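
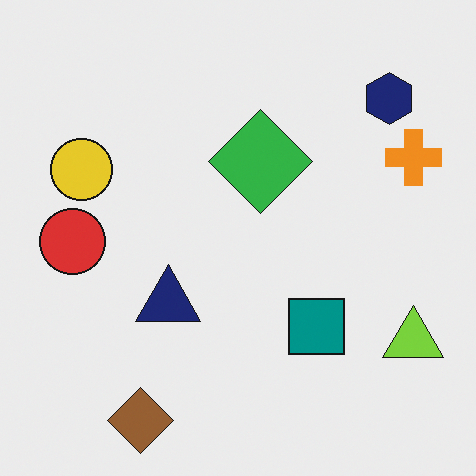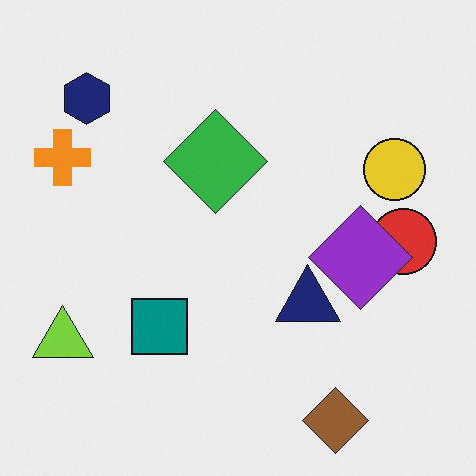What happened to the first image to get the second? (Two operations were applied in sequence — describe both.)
It was flipped horizontally (left ↔ right), then overlaid with an additional purple diamond.

The lime triangle is in the bottom-right of the first image and the bottom-left of the second — shapes on opposite sides of the vertical midline have swapped in a mirror flip. A purple diamond appears in the second image that is absent from the first.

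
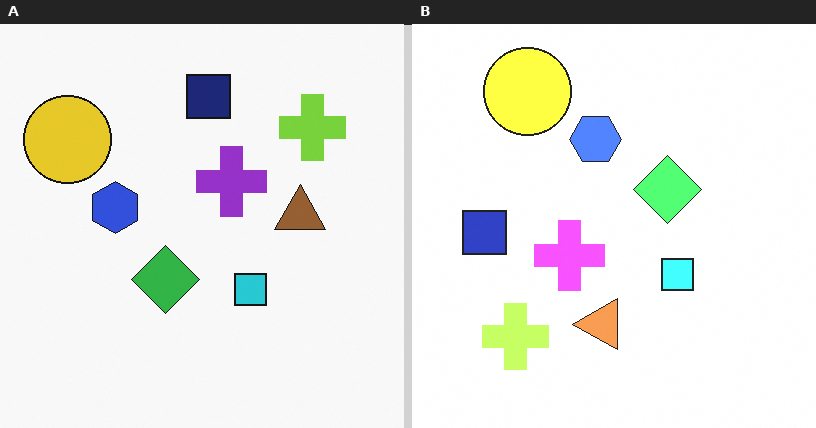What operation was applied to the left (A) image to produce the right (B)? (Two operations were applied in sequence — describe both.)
The transformation is: transposed (reflected across the top-left ↔ bottom-right diagonal), then noticeably brightened.

Shapes have swapped their row and column positions — what was in the top-right is now in the bottom-left — a diagonal reflection. Every pixel — background and shapes alike — is uniformly brightened.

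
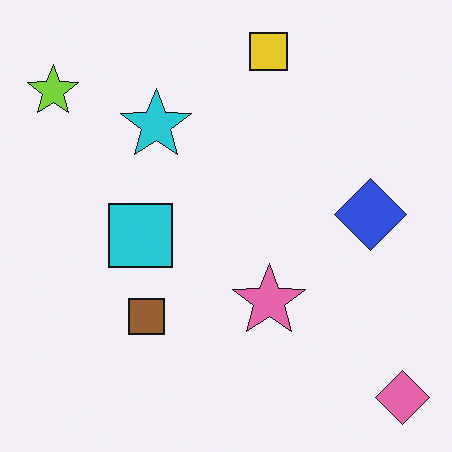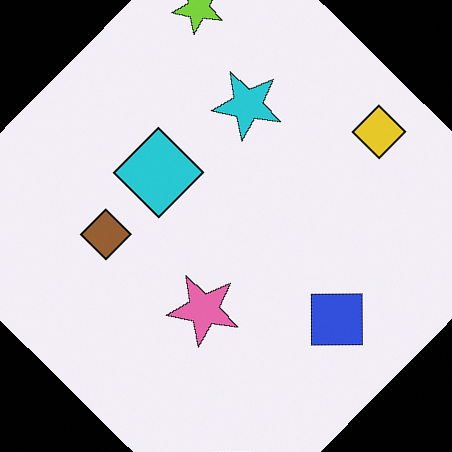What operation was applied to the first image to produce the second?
This is the original image rotated clockwise by a large amount — several tens of degrees.

Every shape is tilted by the same angle and the image corners show triangular fill wedges — a whole-image rotation by a non-right angle.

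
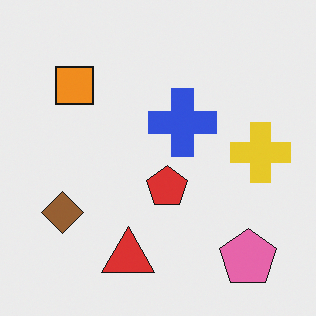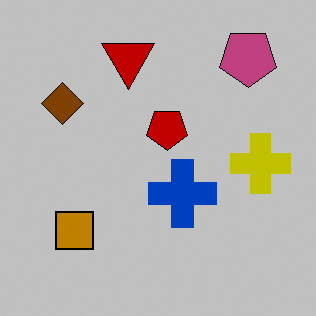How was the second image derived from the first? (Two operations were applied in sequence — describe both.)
The transformation is: heavily posterized to just a handful of flat colors, then flipped vertically (top ↔ bottom).

Each flat color has snapped to a coarser quantized level — most visibly, the near-white background has dropped to a flat grey. The pink pentagon is in the bottom-right of the first image and the top-right of the second — shapes on opposite sides of the horizontal midline have swapped in a mirror flip.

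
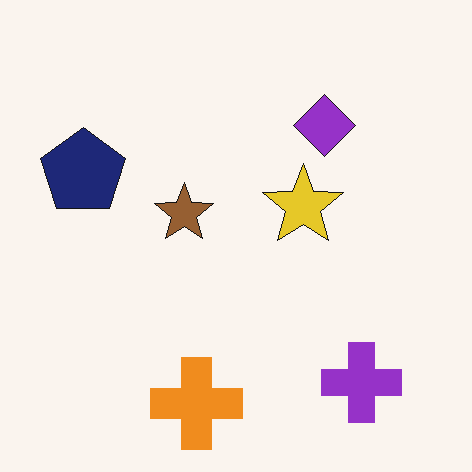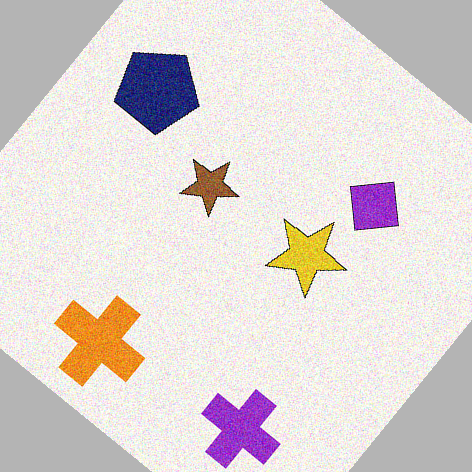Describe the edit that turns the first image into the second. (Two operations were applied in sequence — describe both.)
The image was degraded with visible gaussian noise, then rotated clockwise by a large amount — several tens of degrees.

Random speckle covers the whole image, including the flat background. Every shape is tilted by the same angle and the image corners show triangular fill wedges — a whole-image rotation by a non-right angle.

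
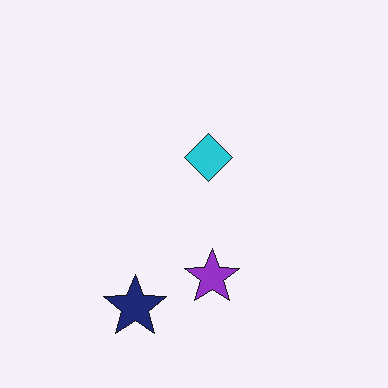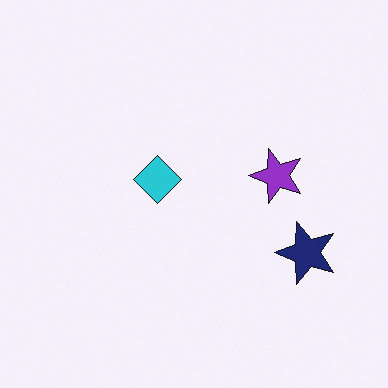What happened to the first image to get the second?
The transformation is: rotated 90° counter-clockwise.

The navy star sits in the bottom of the first image and the right of the second — consistent with a whole-image 90° counter-clockwise rotation.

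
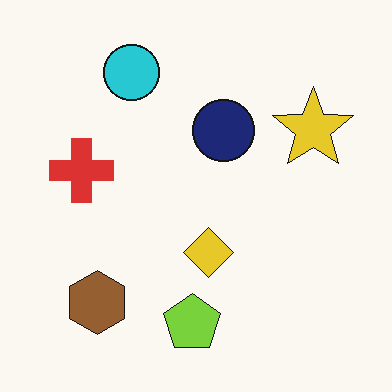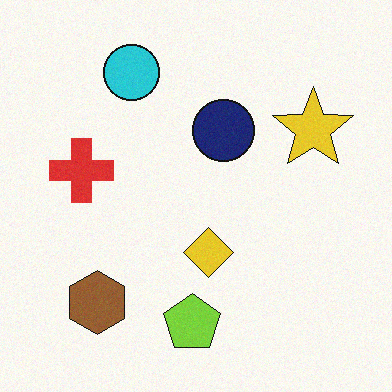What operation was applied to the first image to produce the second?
The transformation is: degraded with subtle gaussian noise.

Random speckle covers the whole image, including the flat background.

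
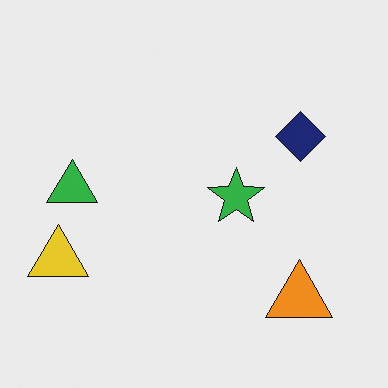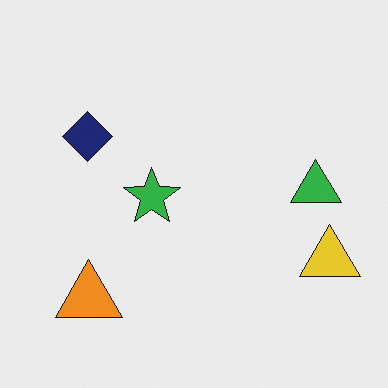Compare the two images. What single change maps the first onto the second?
The image was flipped horizontally (left ↔ right).

The yellow triangle is in the bottom-left of the first image and the bottom-right of the second — shapes on opposite sides of the vertical midline have swapped in a mirror flip.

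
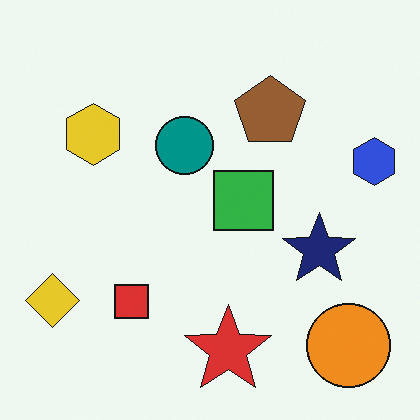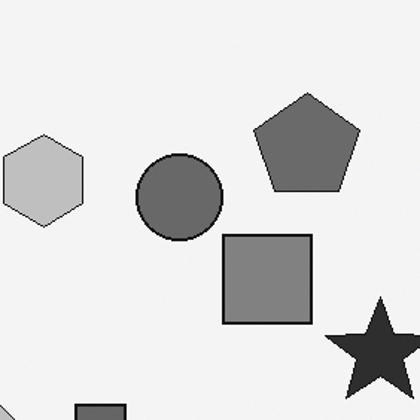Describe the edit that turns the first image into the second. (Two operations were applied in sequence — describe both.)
Converted to grayscale, then cropped slightly and scaled back up.

All color is removed — every shape is now a shade of grey. The visible shapes are larger and the field of view is narrower; shapes near the original edges may be partly or wholly outside the frame — a crop-and-rescale.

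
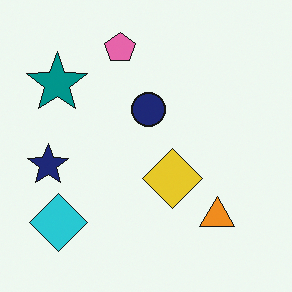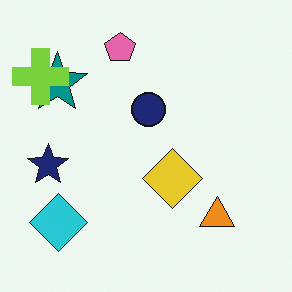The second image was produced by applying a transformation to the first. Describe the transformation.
This is the original image overlaid with an additional lime cross.

A lime cross appears in the second image that is absent from the first.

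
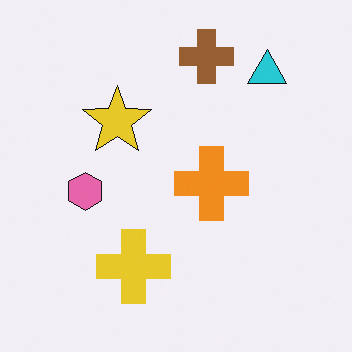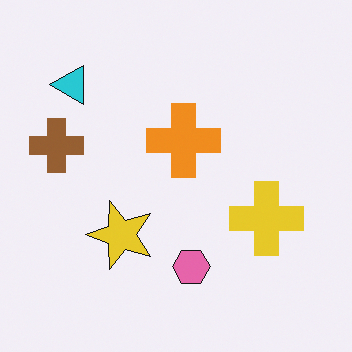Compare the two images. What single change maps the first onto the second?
Rotated 90° counter-clockwise.

The cyan triangle sits in the top-right of the first image and the top-left of the second — consistent with a whole-image 90° counter-clockwise rotation.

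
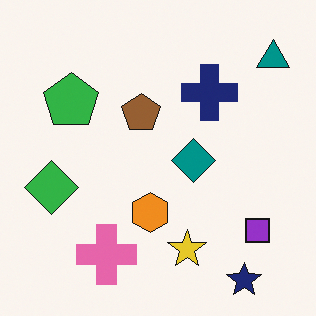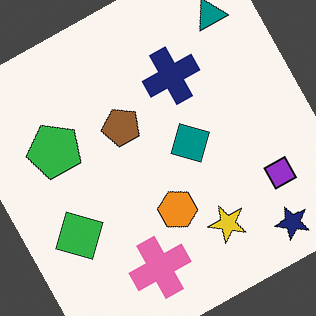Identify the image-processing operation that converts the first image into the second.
The transformation is: rotated counter-clockwise by a moderate amount.

Every shape is tilted by the same angle and the image corners show triangular fill wedges — a whole-image rotation by a non-right angle.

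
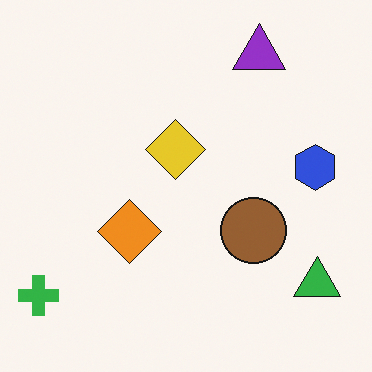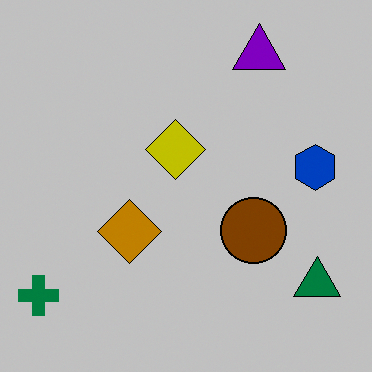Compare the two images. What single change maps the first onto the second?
Heavily posterized to just a handful of flat colors.

Each flat color has snapped to a coarser quantized level — most visibly, the near-white background has dropped to a flat grey.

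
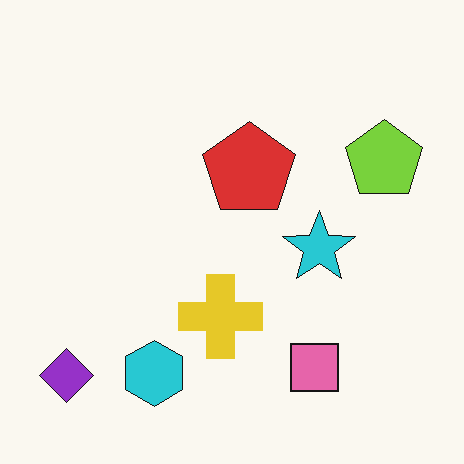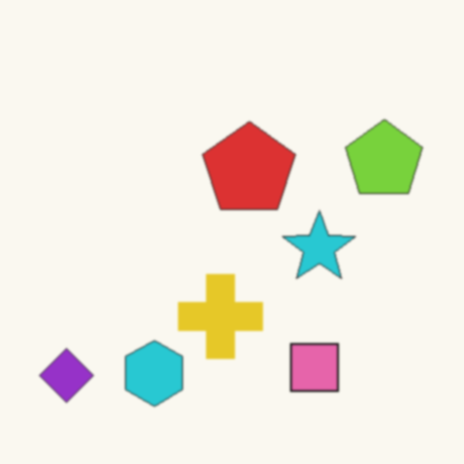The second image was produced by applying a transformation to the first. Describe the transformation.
This is the original image given a subtle gaussian blur.

Shape edges and outlines are uniformly softened across the whole image.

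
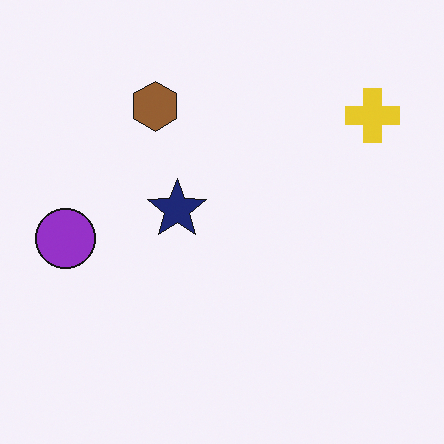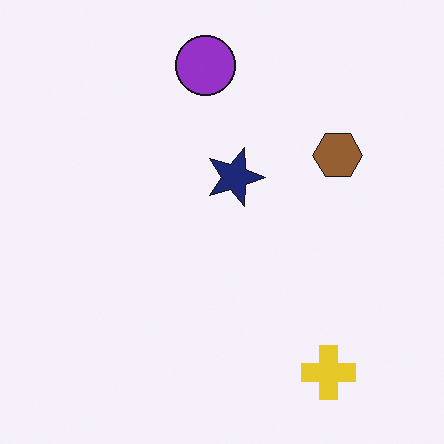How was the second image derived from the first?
It was rotated 90° clockwise.

The yellow cross sits in the top-right of the first image and the bottom-right of the second — consistent with a whole-image 90° clockwise rotation.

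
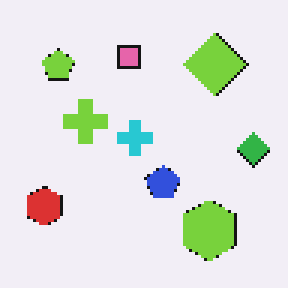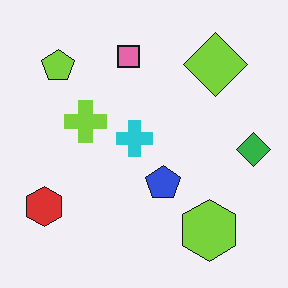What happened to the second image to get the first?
This is the original image mildly pixelated.

Shapes are reduced to large square blocks; fine edges and outlines are lost — a downscale-then-upscale (mosaic) effect.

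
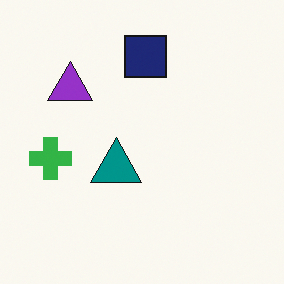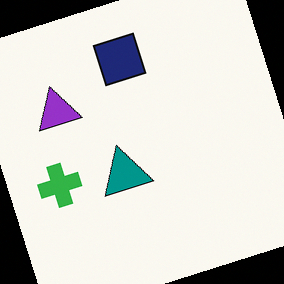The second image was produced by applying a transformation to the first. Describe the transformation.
It was rotated counter-clockwise by a moderate amount.

Every shape is tilted by the same angle and the image corners show triangular fill wedges — a whole-image rotation by a non-right angle.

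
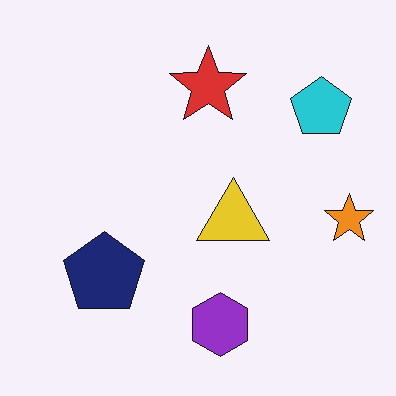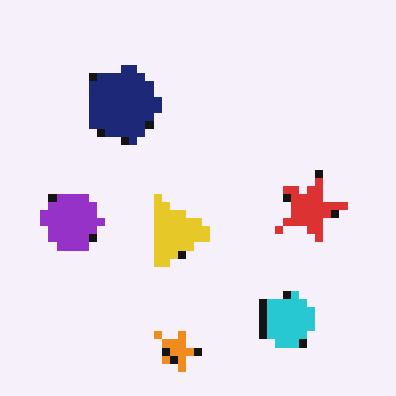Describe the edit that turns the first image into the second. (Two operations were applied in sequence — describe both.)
Pixelated into visible square blocks, then rotated 90° clockwise.

Shapes are reduced to large square blocks; fine edges and outlines are lost — a downscale-then-upscale (mosaic) effect. The orange star sits in the right of the first image and the bottom of the second — consistent with a whole-image 90° clockwise rotation.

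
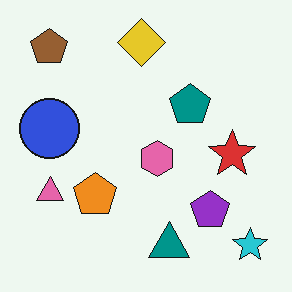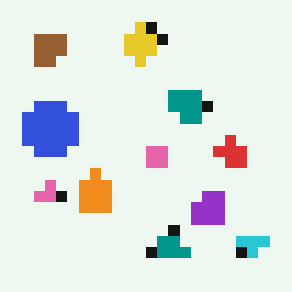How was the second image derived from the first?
Coarsely pixelated.

Shapes are reduced to large square blocks; fine edges and outlines are lost — a downscale-then-upscale (mosaic) effect.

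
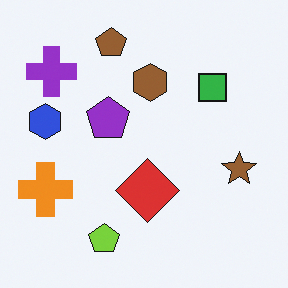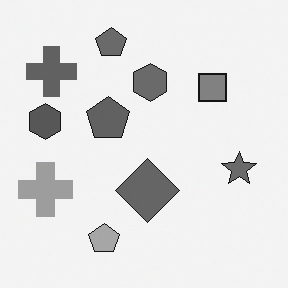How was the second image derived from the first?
It was converted to grayscale.

All color is removed — every shape is now a shade of grey.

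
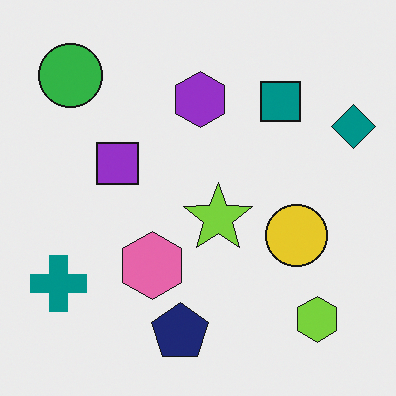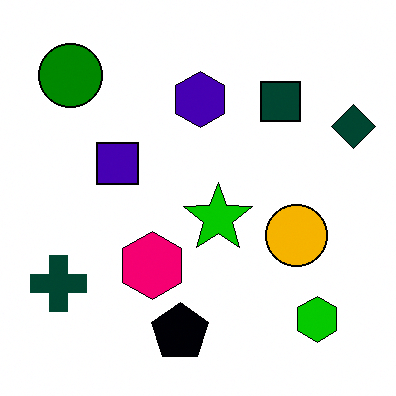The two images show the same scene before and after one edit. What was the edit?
The image was given much higher contrast.

Tones are pushed away from mid-grey across the whole image — a global contrast change.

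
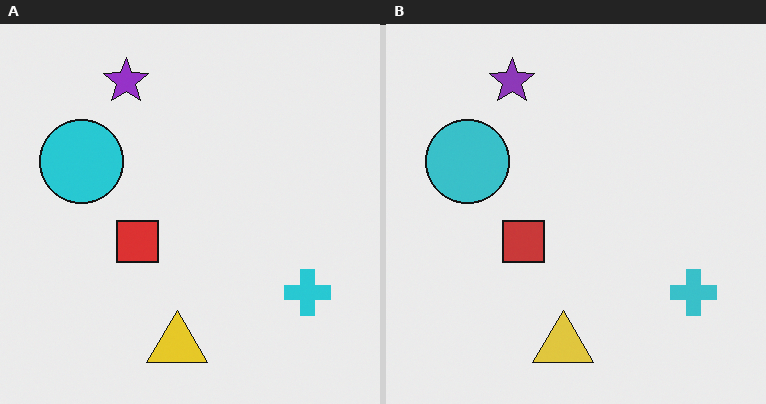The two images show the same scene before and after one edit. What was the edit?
This is the original image slightly desaturated.

All colors are more muted and greyish — a global saturation change.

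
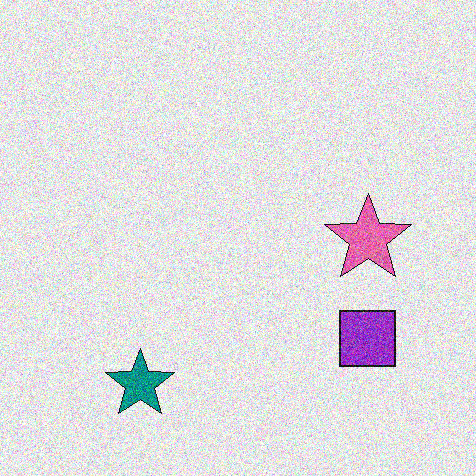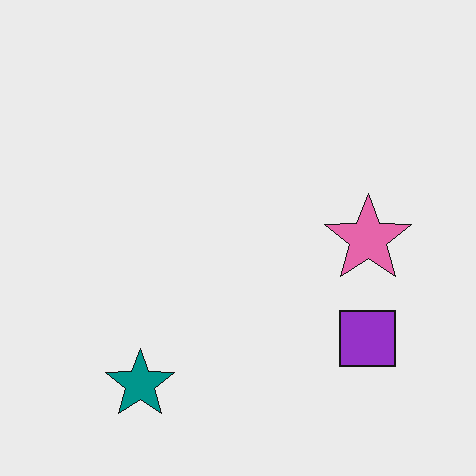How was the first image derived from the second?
It was degraded with strong gaussian noise.

Random speckle covers the whole image, including the flat background.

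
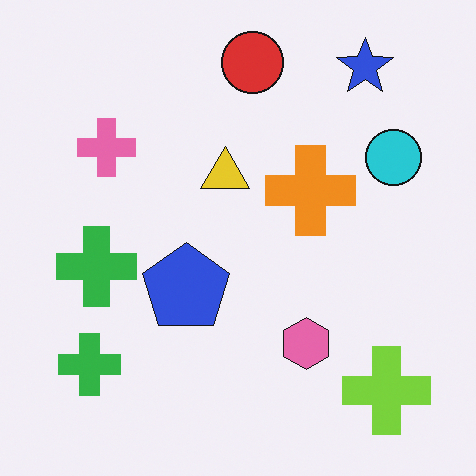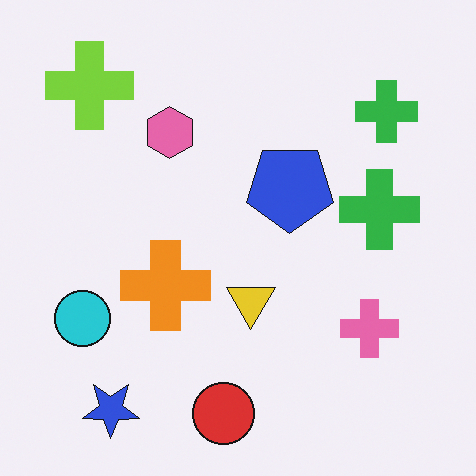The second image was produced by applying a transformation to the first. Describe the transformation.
It was rotated 180°.

The blue star sits in the top-right of the first image and the bottom-left of the second — consistent with a whole-image 180° rotation.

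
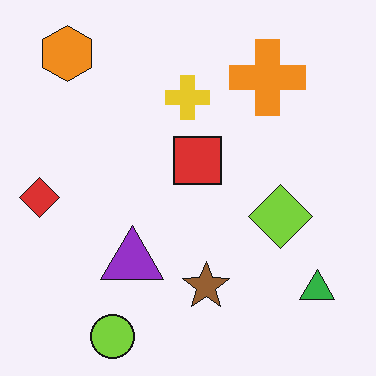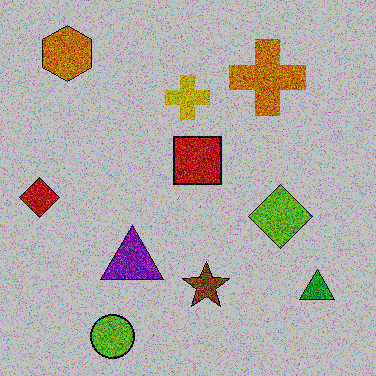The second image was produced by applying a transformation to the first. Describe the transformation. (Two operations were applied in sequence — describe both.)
The image was degraded with a thick layer of grain, then aggressively posterized.

Random speckle covers the whole image, including the flat background. Each flat color has snapped to a coarser quantized level — most visibly, the near-white background has dropped to a flat grey.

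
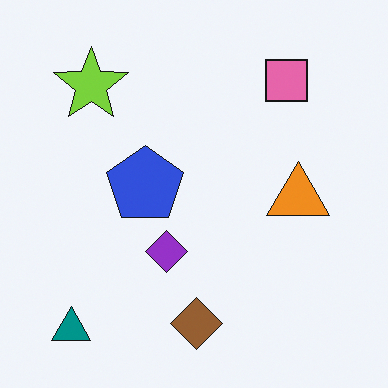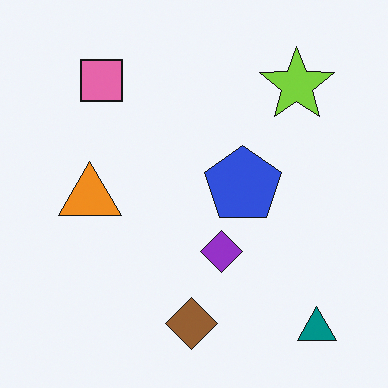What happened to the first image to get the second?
The transformation is: flipped horizontally (left ↔ right).

The teal triangle is in the bottom-left of the first image and the bottom-right of the second — shapes on opposite sides of the vertical midline have swapped in a mirror flip.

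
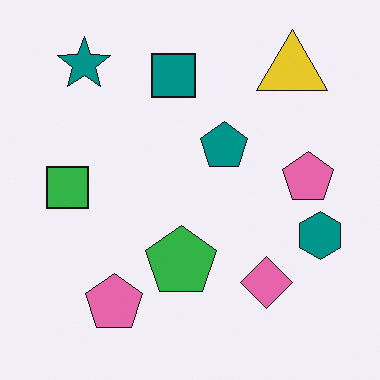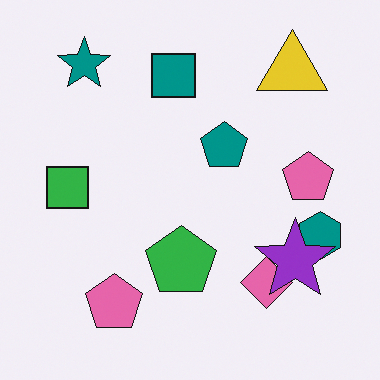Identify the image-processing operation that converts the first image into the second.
The image was overlaid with an additional purple star.

A purple star appears in the second image that is absent from the first.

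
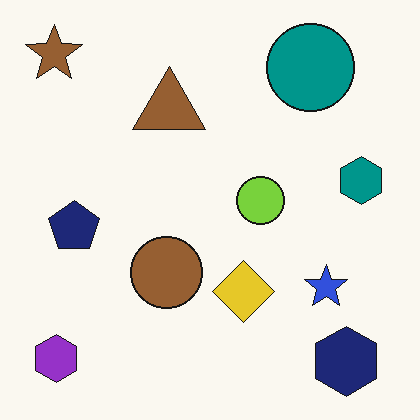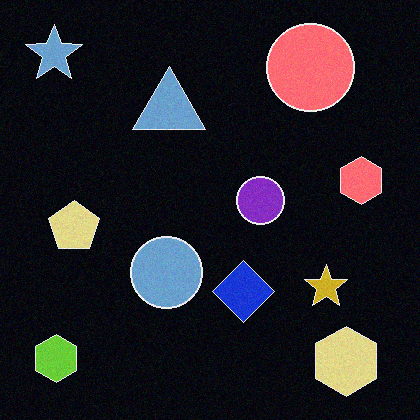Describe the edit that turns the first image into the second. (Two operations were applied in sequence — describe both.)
The second image is the first color-inverted (negative), then degraded with subtle gaussian noise.

The light background has become dark and every shape's color is its complement — a photographic negative. Random speckle covers the whole image, including the flat background.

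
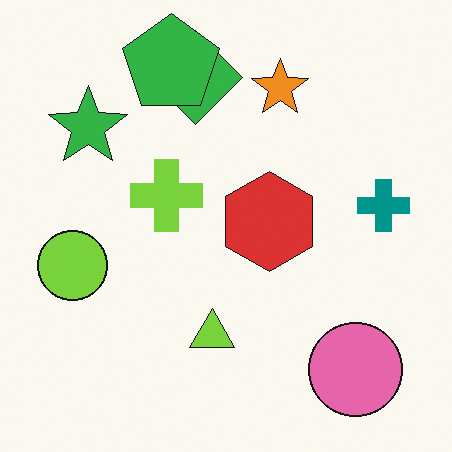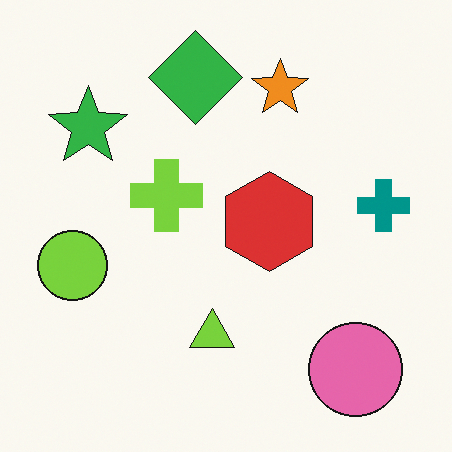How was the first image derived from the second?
The first image is the second overlaid with an additional green pentagon.

A green pentagon appears in the first image that is absent from the second.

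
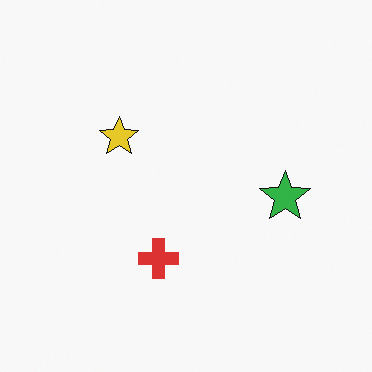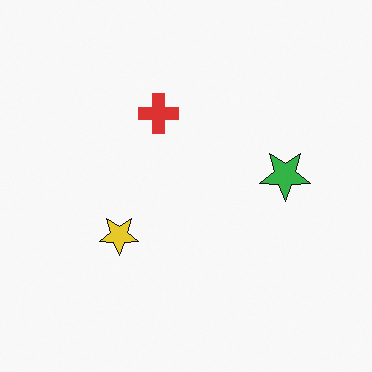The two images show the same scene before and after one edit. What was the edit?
It was flipped vertically (top ↔ bottom).

The red cross is in the bottom of the first image and the top of the second — shapes on opposite sides of the horizontal midline have swapped in a mirror flip.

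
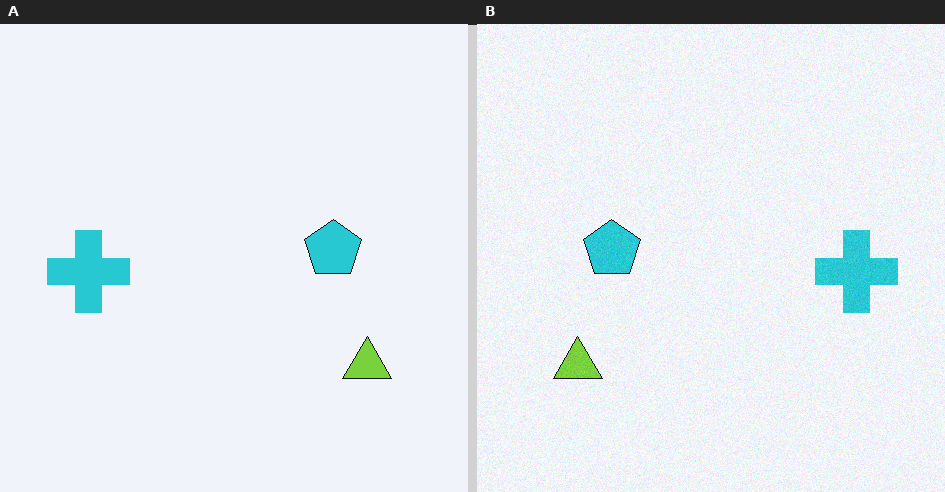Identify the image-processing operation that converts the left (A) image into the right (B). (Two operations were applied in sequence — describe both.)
The transformation is: flipped horizontally (left ↔ right), then degraded with light additive noise.

The cyan cross is in the left of the left (A) image and the right of the right (B) — shapes on opposite sides of the vertical midline have swapped in a mirror flip. Random speckle covers the whole image, including the flat background.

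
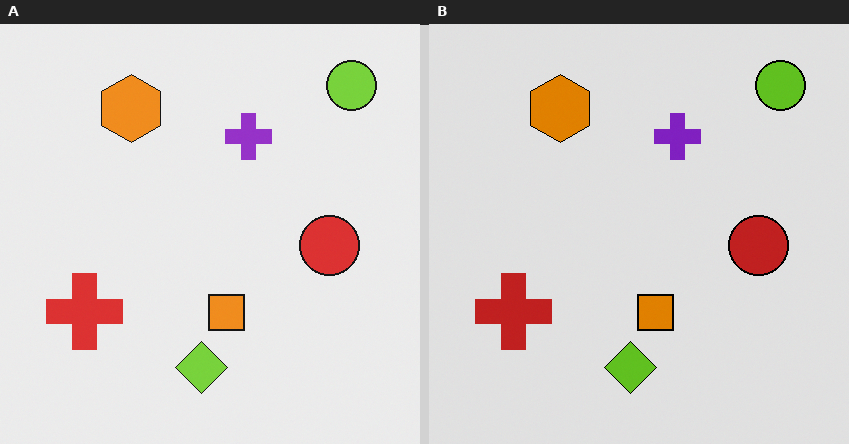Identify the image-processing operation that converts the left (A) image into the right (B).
Posterized to a reduced palette.

Each flat color has snapped to a coarser quantized level — most visibly, the near-white background has dropped to a flat grey.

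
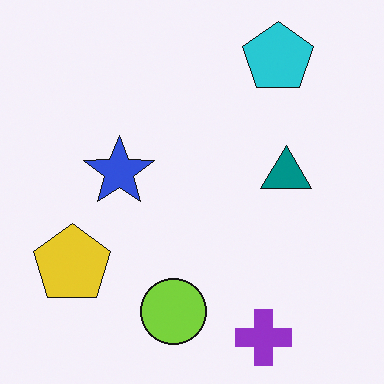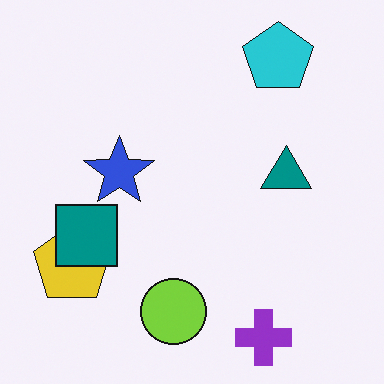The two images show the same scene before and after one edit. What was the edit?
The image was overlaid with an additional teal square.

A teal square appears in the second image that is absent from the first.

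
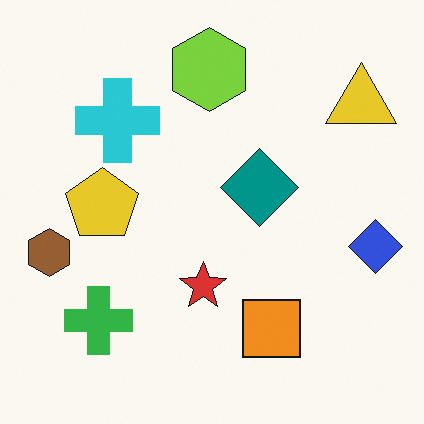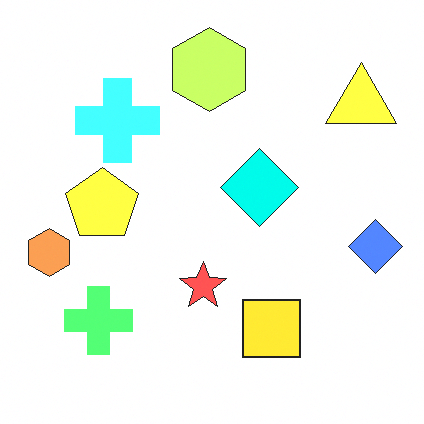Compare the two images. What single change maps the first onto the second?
It was brightened a lot.

Every pixel — background and shapes alike — is uniformly brightened.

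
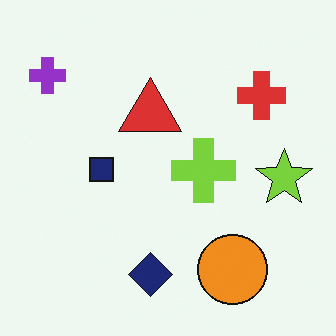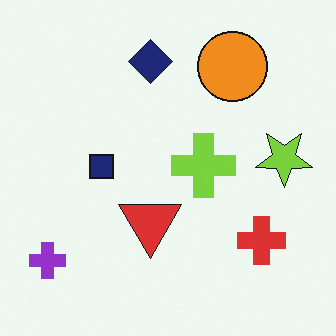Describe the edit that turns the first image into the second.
This is the original image flipped vertically (top ↔ bottom).

The navy diamond is in the bottom of the first image and the top of the second — shapes on opposite sides of the horizontal midline have swapped in a mirror flip.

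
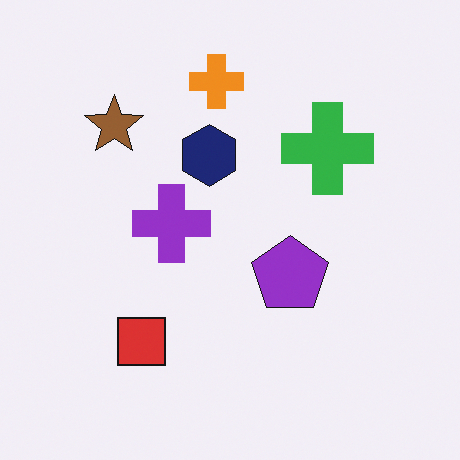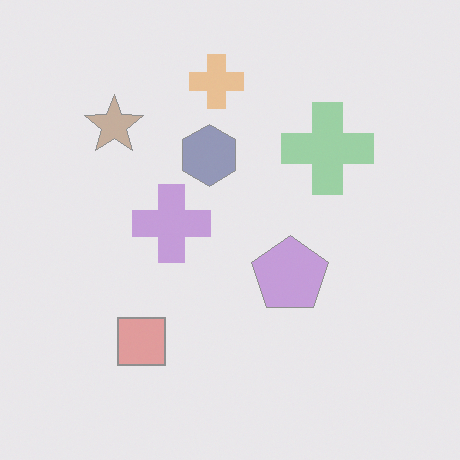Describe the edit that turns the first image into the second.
The image was given much lower contrast.

Tones are pushed toward mid-grey across the whole image — a global contrast change.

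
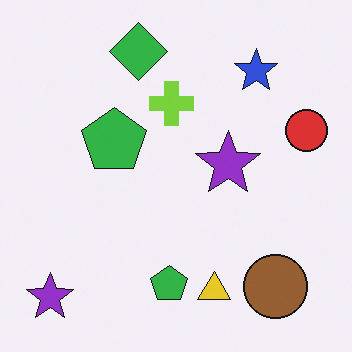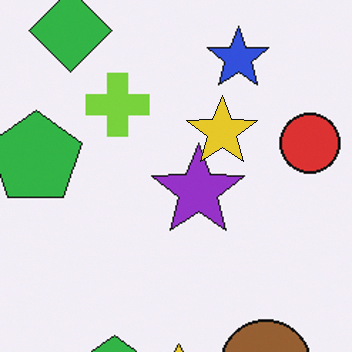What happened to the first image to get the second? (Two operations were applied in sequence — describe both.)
The transformation is: cropped slightly and scaled back up, then overlaid with an additional yellow star.

The visible shapes are larger and the field of view is narrower; shapes near the original edges may be partly or wholly outside the frame — a crop-and-rescale. A yellow star appears in the second image that is absent from the first.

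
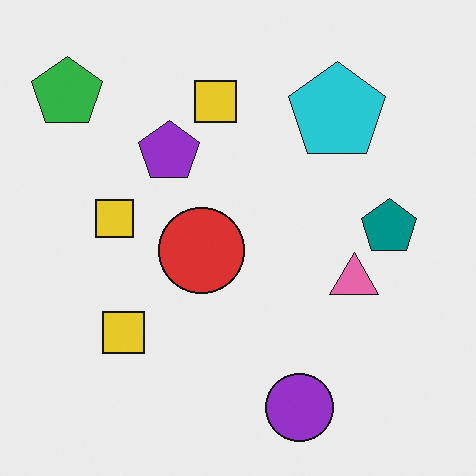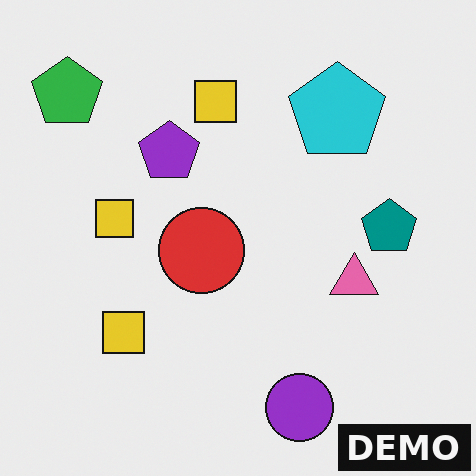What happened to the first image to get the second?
Watermarked with the text "DEMO" in the lower-right corner.

A dark label reading "DEMO" appears in the lower-right corner.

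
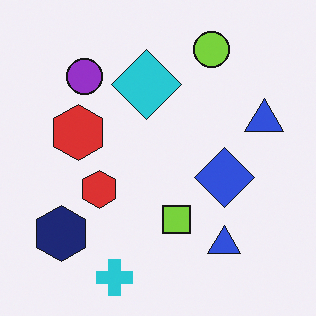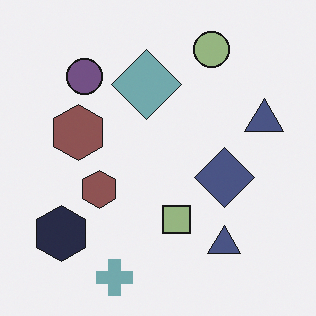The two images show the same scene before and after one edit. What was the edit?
The second image is the first heavily desaturated.

All colors are more muted and greyish — a global saturation change.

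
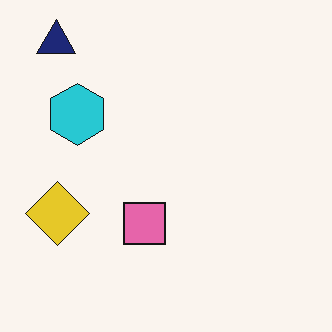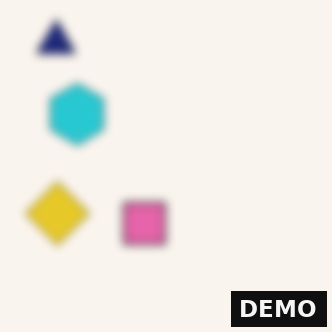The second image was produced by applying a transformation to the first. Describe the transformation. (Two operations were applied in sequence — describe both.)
The transformation is: noticeably gaussian-blurred, then watermarked with the text "DEMO" in the lower-right corner.

Shape edges and outlines are uniformly softened across the whole image. A dark label reading "DEMO" appears in the lower-right corner.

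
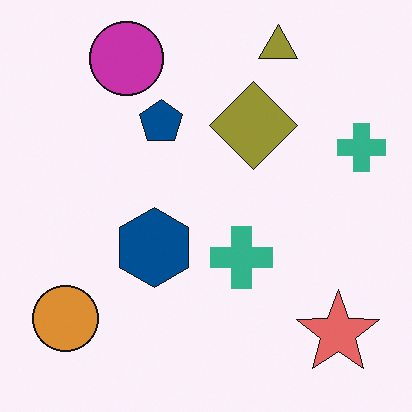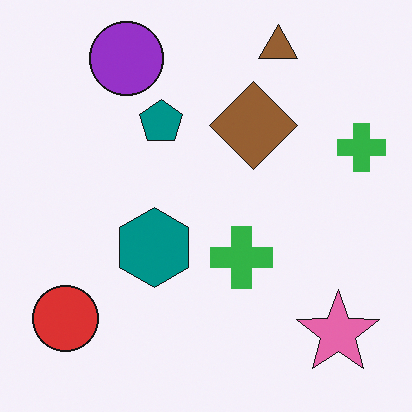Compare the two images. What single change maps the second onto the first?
Hue-shifted by a small amount.

Every shape's color has rotated by the same amount around the hue wheel — a uniform hue shift.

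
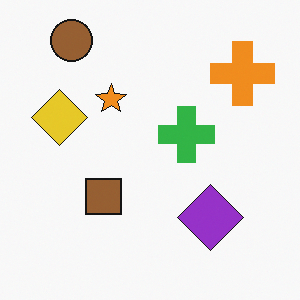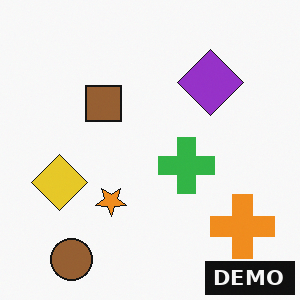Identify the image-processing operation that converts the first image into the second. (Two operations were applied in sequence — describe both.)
The second image is the first flipped vertically (top ↔ bottom), then watermarked with the text "DEMO" in the lower-right corner.

The brown circle is in the top-left of the first image and the bottom-left of the second — shapes on opposite sides of the horizontal midline have swapped in a mirror flip. A dark label reading "DEMO" appears in the lower-right corner.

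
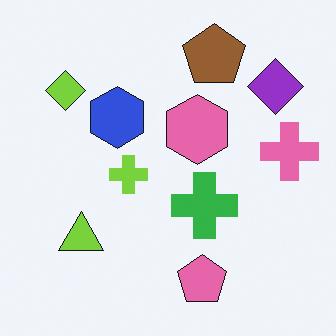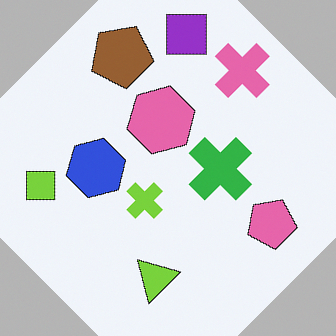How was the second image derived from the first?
Rotated counter-clockwise by a large amount — several tens of degrees.

Every shape is tilted by the same angle and the image corners show triangular fill wedges — a whole-image rotation by a non-right angle.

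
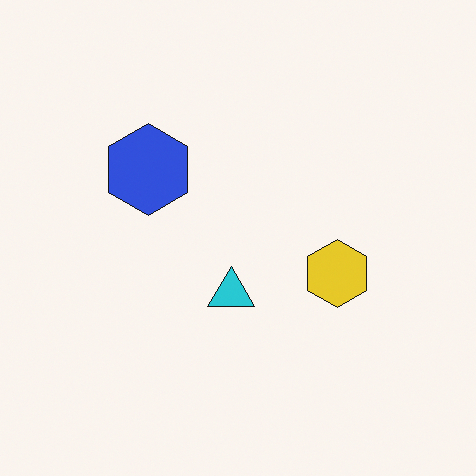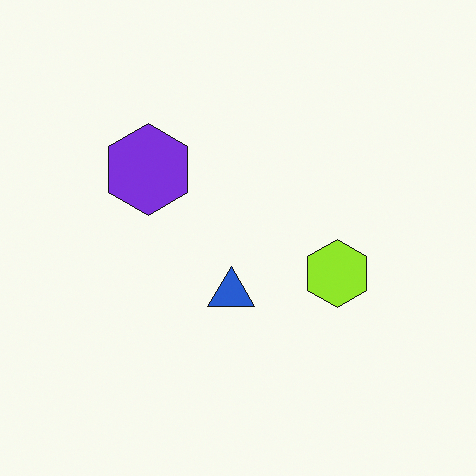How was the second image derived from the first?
The image was hue-shifted by a small amount.

Every shape's color has rotated by the same amount around the hue wheel — a uniform hue shift.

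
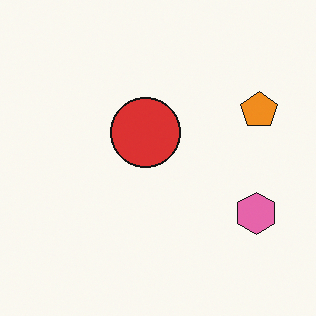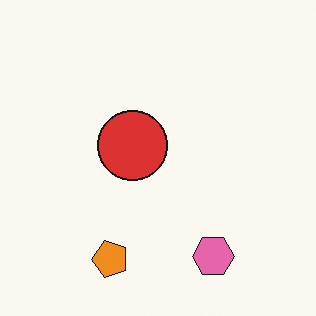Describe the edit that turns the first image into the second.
The transformation is: transposed (reflected across the top-left ↔ bottom-right diagonal).

Shapes have swapped their row and column positions — what was in the top-right is now in the bottom-left — a diagonal reflection.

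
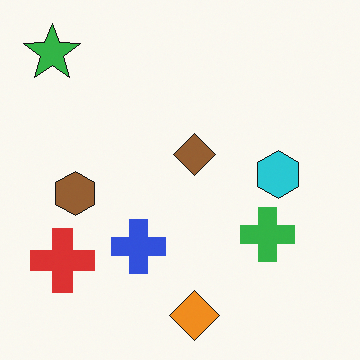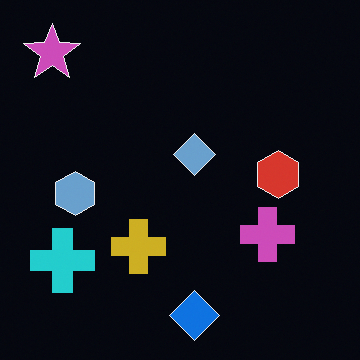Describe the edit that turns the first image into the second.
The transformation is: color-inverted (negative).

The light background has become dark and every shape's color is its complement — a photographic negative.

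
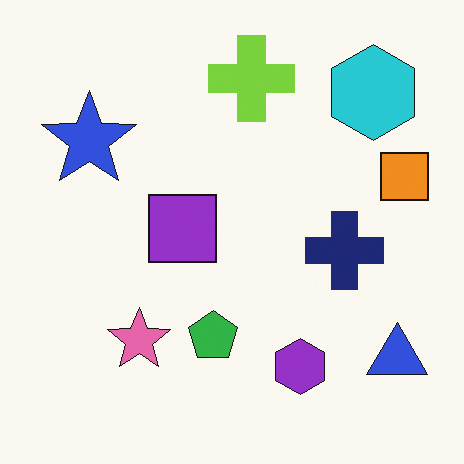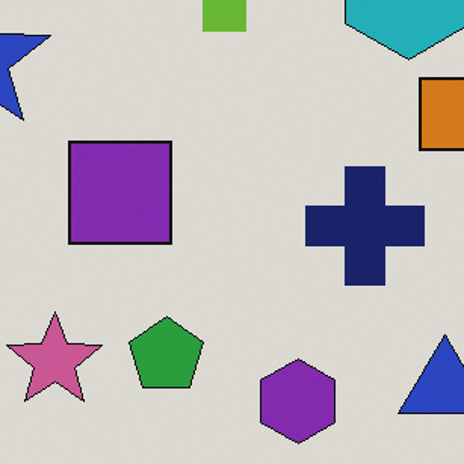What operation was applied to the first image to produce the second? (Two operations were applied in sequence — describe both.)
This is the original image darkened a little, then cropped slightly and scaled back up.

Every pixel — background and shapes alike — is uniformly darkened. The visible shapes are larger and the field of view is narrower; shapes near the original edges may be partly or wholly outside the frame — a crop-and-rescale.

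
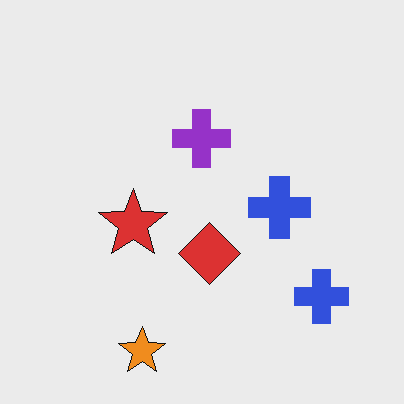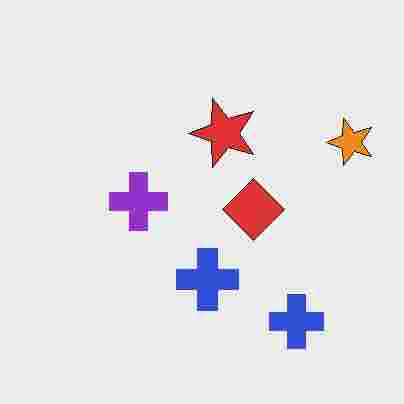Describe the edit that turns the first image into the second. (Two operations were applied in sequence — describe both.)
The second image is the first degraded with heavy JPEG compression, then transposed (reflected across the top-left ↔ bottom-right diagonal).

Blocky 8×8 compression artifacts appear around shape edges and the flat background shows ringing — characteristic JPEG degradation. Shapes have swapped their row and column positions — what was in the top-right is now in the bottom-left — a diagonal reflection.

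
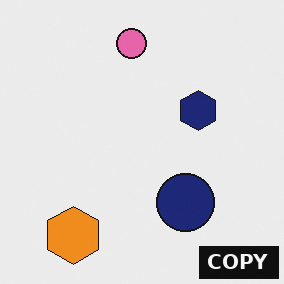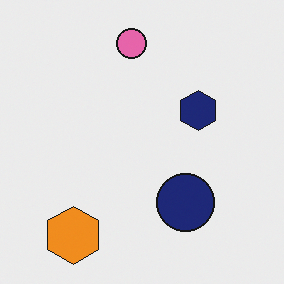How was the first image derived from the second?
This is the original image watermarked with the text "COPY" in the lower-right corner.

A dark label reading "COPY" appears in the lower-right corner.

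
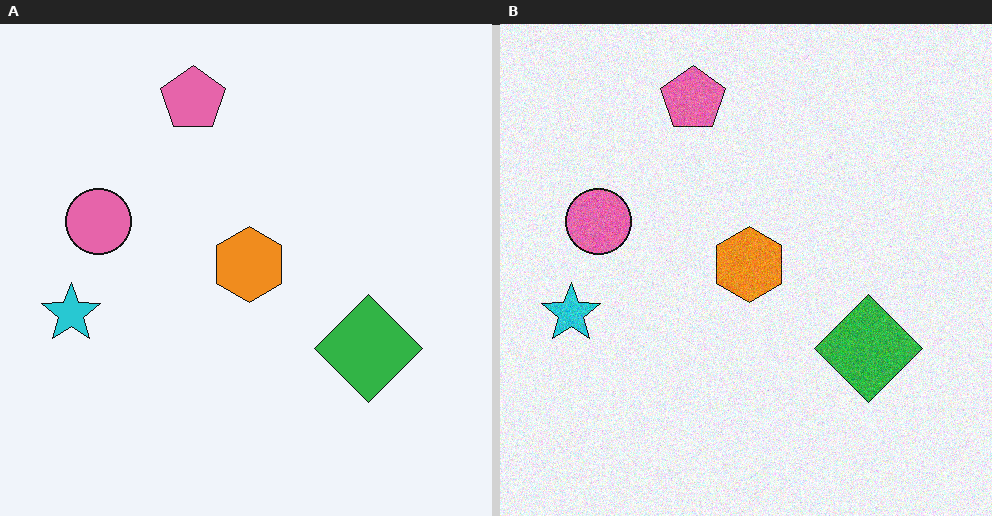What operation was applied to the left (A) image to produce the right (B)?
This is the original image degraded with moderate additive noise.

Random speckle covers the whole image, including the flat background.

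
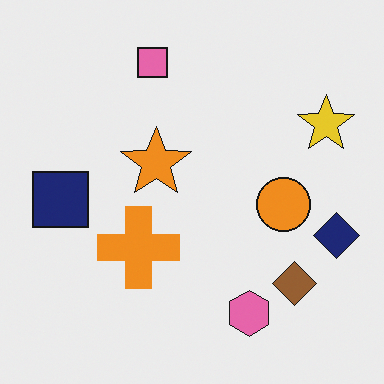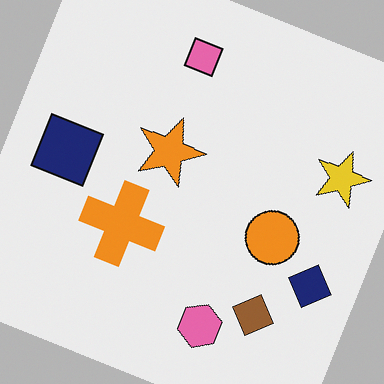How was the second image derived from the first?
The transformation is: rotated clockwise by a clearly visible amount.

Every shape is tilted by the same angle and the image corners show triangular fill wedges — a whole-image rotation by a non-right angle.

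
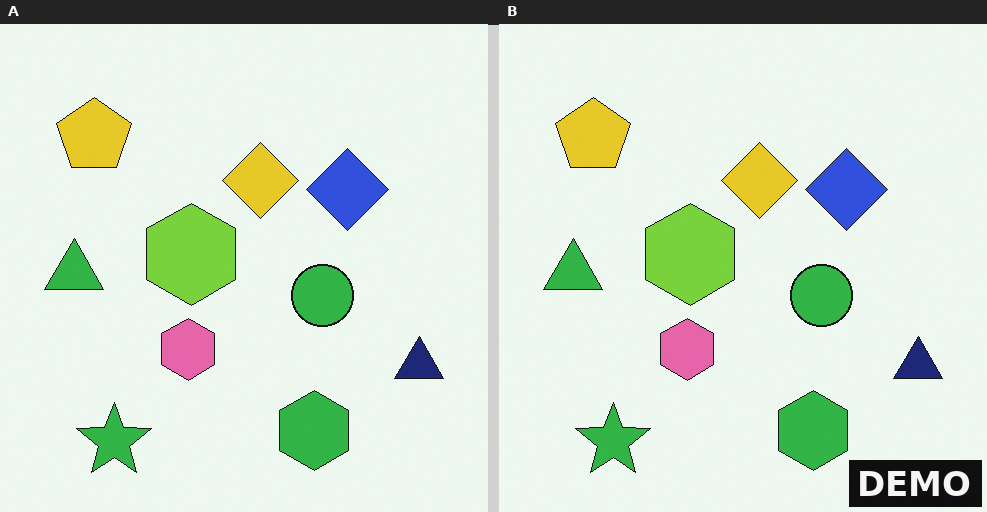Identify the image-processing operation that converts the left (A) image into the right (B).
Watermarked with the text "DEMO" in the lower-right corner.

A dark label reading "DEMO" appears in the lower-right corner.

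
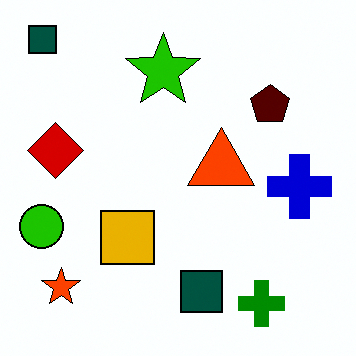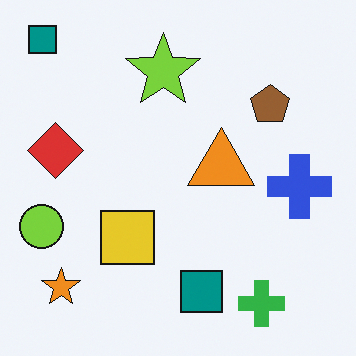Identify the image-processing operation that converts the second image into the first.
This is the original image boosted in contrast.

Tones are pushed away from mid-grey across the whole image — a global contrast change.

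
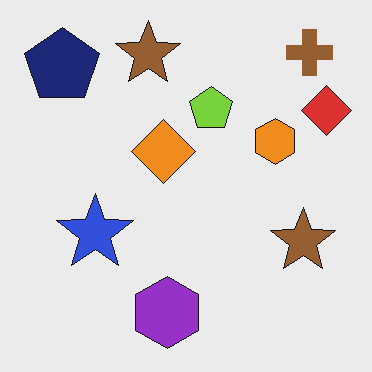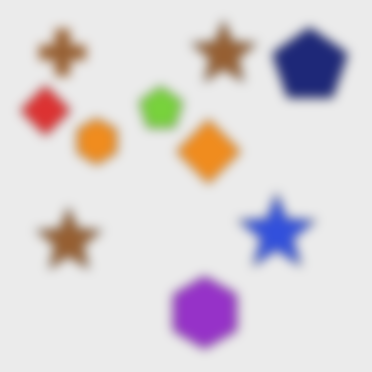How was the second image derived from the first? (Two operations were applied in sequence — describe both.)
Flipped horizontally (left ↔ right), then heavily blurred.

The red diamond is in the top-right of the first image and the top-left of the second — shapes on opposite sides of the vertical midline have swapped in a mirror flip. Shape edges and outlines are uniformly softened across the whole image.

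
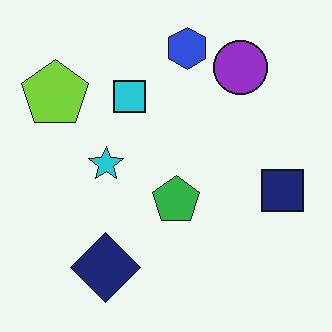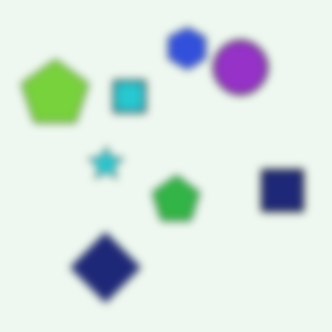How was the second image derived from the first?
The transformation is: moderately blurred.

Shape edges and outlines are uniformly softened across the whole image.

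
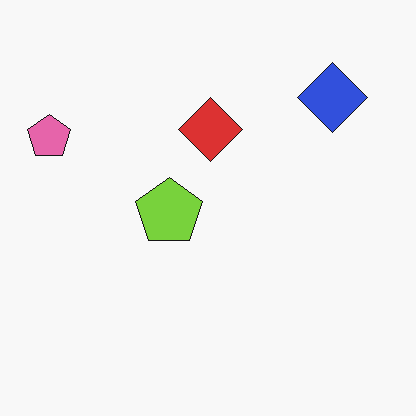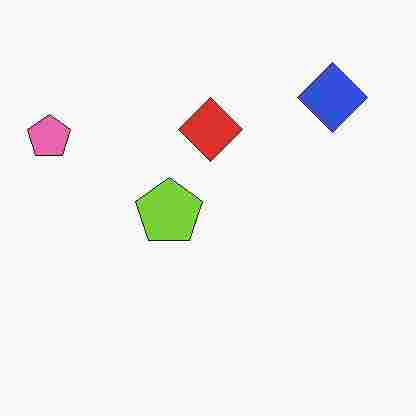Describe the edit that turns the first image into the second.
Heavily JPEG-compressed with obvious blocking artifacts.

Blocky 8×8 compression artifacts appear around shape edges and the flat background shows ringing — characteristic JPEG degradation.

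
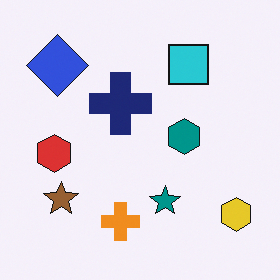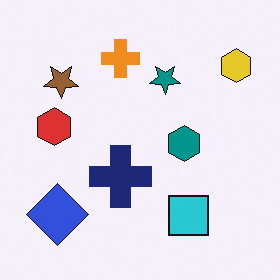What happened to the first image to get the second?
It was flipped vertically (top ↔ bottom).

The orange cross is in the bottom of the first image and the top of the second — shapes on opposite sides of the horizontal midline have swapped in a mirror flip.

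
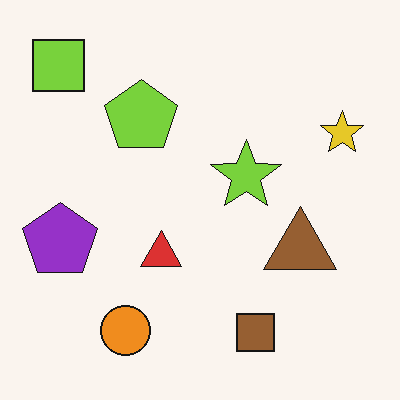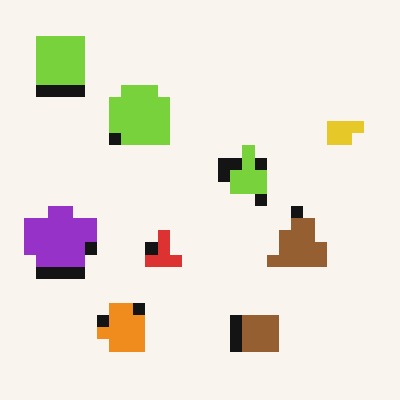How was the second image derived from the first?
It was heavily pixelated into large blocks.

Shapes are reduced to large square blocks; fine edges and outlines are lost — a downscale-then-upscale (mosaic) effect.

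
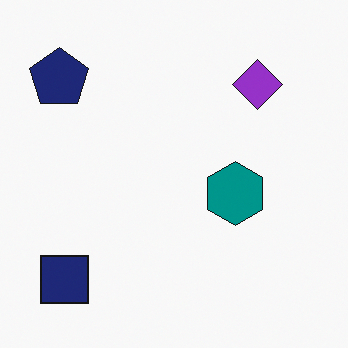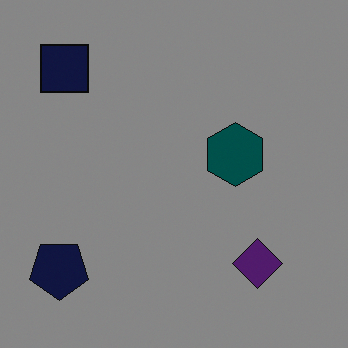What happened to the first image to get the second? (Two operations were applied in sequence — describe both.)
This is the original image substantially darkened, then flipped vertically (top ↔ bottom).

Every pixel — background and shapes alike — is uniformly darkened. The navy square is in the bottom-left of the first image and the top-left of the second — shapes on opposite sides of the horizontal midline have swapped in a mirror flip.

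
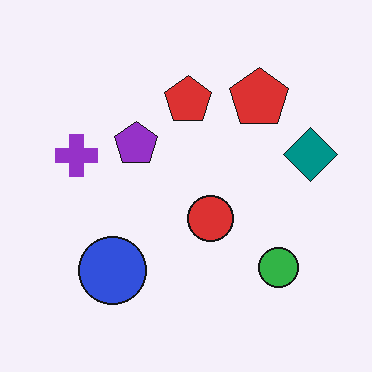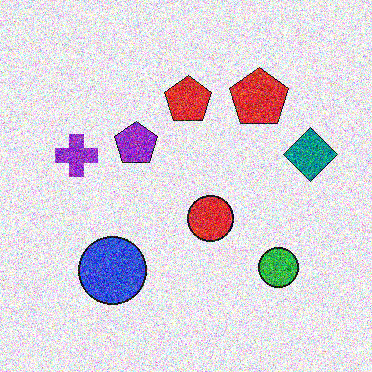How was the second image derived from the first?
It was degraded with strong gaussian noise.

Random speckle covers the whole image, including the flat background.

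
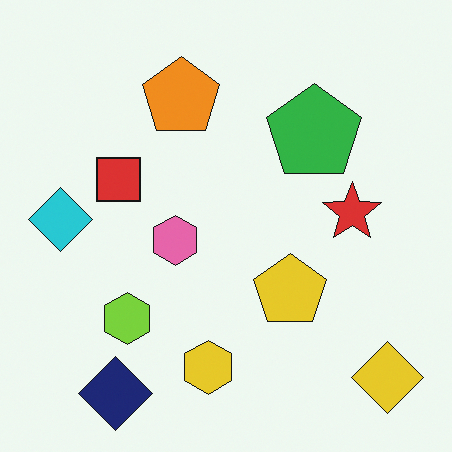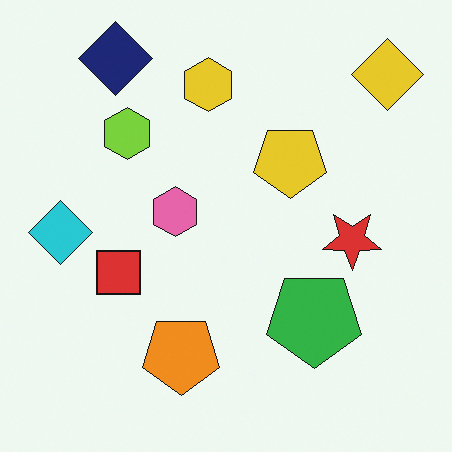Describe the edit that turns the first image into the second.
Flipped vertically (top ↔ bottom).

The navy diamond is in the bottom-left of the first image and the top-left of the second — shapes on opposite sides of the horizontal midline have swapped in a mirror flip.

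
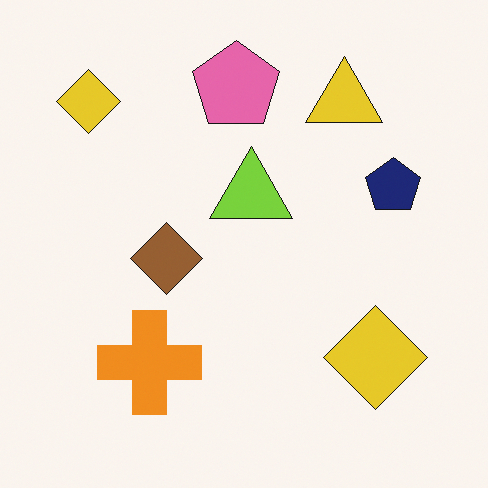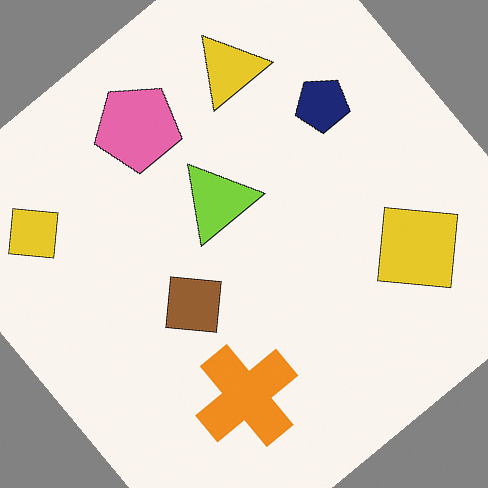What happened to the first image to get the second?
This is the original image rotated counter-clockwise by a large amount — several tens of degrees.

Every shape is tilted by the same angle and the image corners show triangular fill wedges — a whole-image rotation by a non-right angle.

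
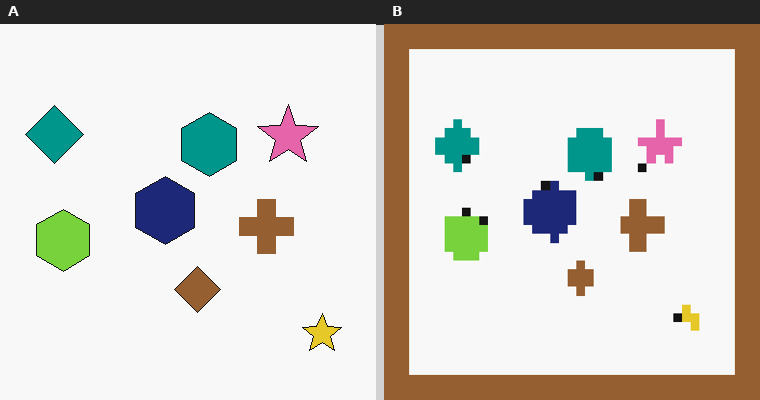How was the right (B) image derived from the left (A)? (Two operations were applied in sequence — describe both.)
The right (B) image is the left (A) coarsely pixelated, then framed with a brown border.

Shapes are reduced to large square blocks; fine edges and outlines are lost — a downscale-then-upscale (mosaic) effect. A solid brown frame runs around the edge of the right (B) image, with the content slightly shrunk inside it.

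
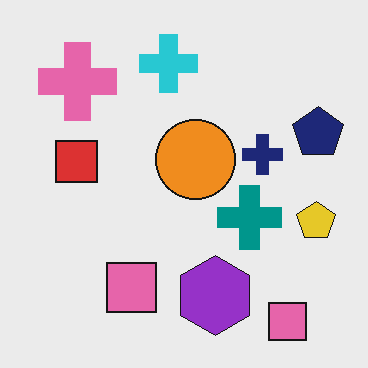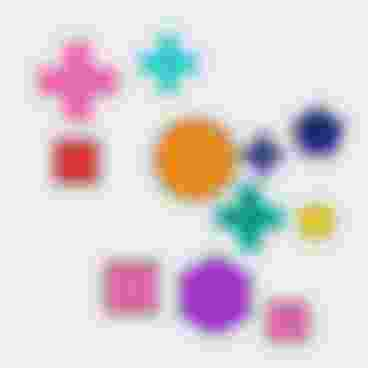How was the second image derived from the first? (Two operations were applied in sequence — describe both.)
It was heavily blurred, then heavily JPEG-compressed with obvious blocking artifacts.

Shape edges and outlines are uniformly softened across the whole image. Blocky 8×8 compression artifacts appear around shape edges and the flat background shows ringing — characteristic JPEG degradation.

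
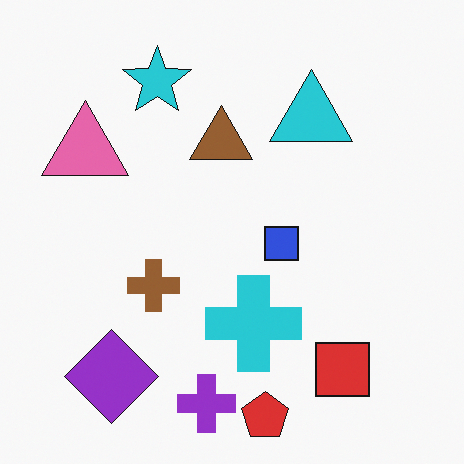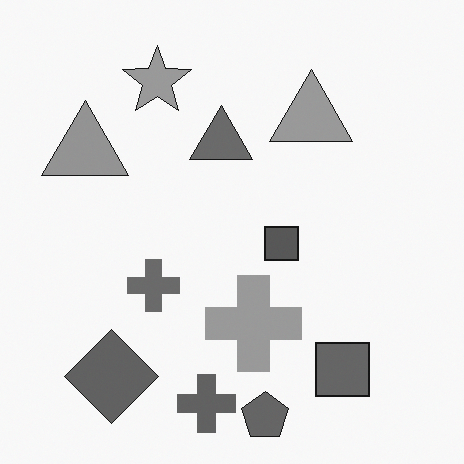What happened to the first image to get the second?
Converted to grayscale.

All color is removed — every shape is now a shade of grey.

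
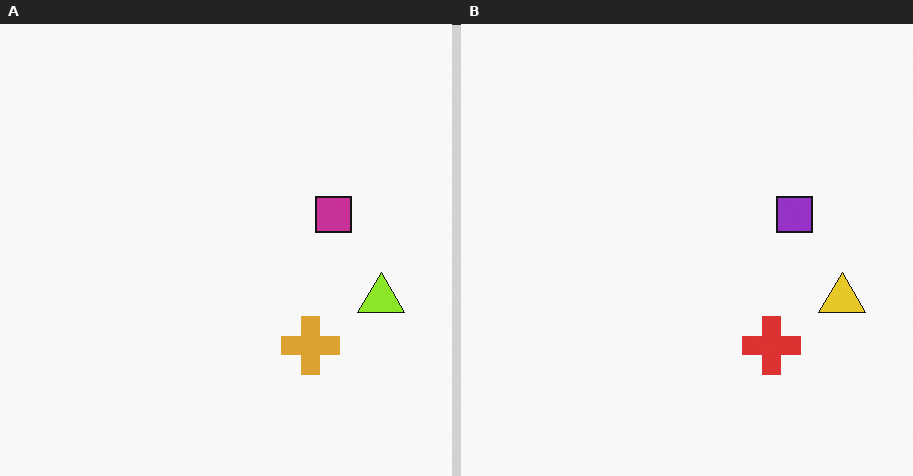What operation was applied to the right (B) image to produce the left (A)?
The left (A) image is the right (B) hue-shifted by a small amount.

Every shape's color has rotated by the same amount around the hue wheel — a uniform hue shift.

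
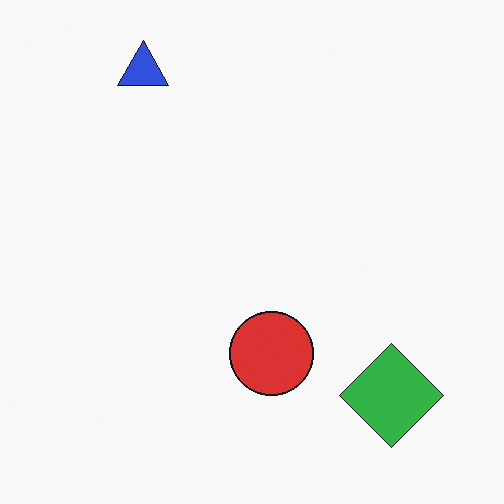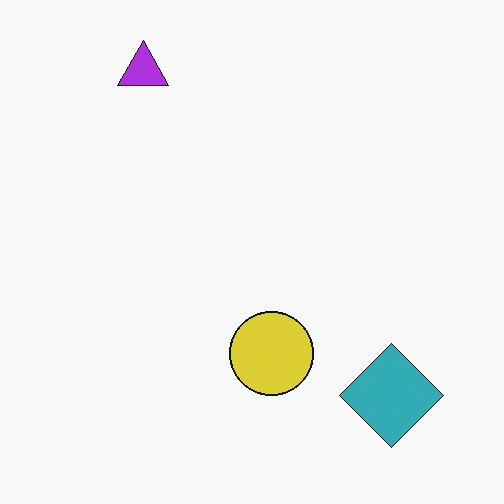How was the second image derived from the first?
Hue-shifted slightly.

Every shape's color has rotated by the same amount around the hue wheel — a uniform hue shift.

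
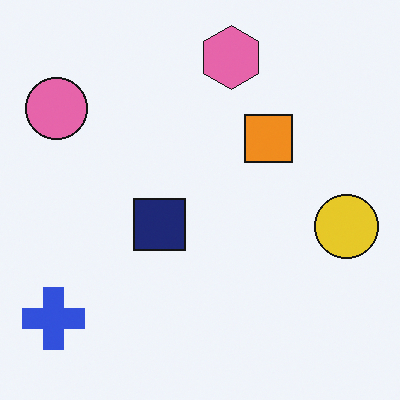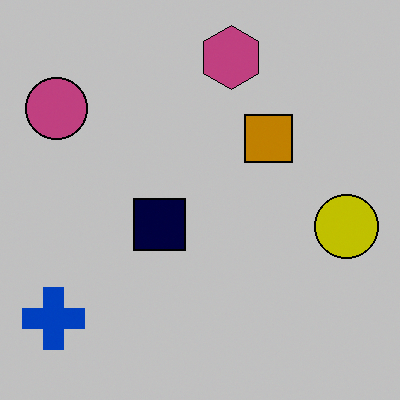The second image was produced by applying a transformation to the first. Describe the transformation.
The image was heavily posterized to just a handful of flat colors.

Each flat color has snapped to a coarser quantized level — most visibly, the near-white background has dropped to a flat grey.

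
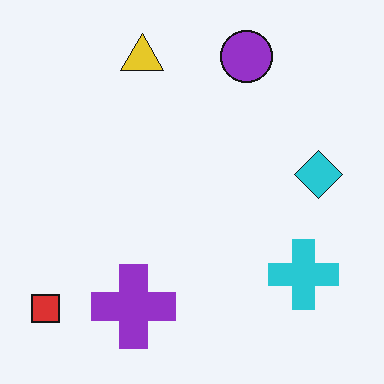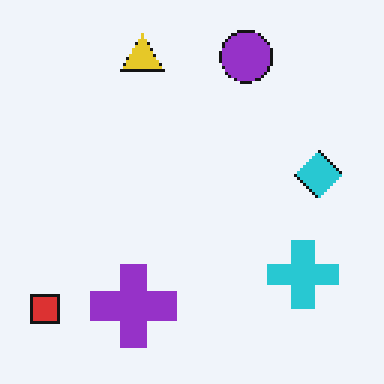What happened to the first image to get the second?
The transformation is: lightly pixelated (a mild mosaic effect).

Shapes are reduced to large square blocks; fine edges and outlines are lost — a downscale-then-upscale (mosaic) effect.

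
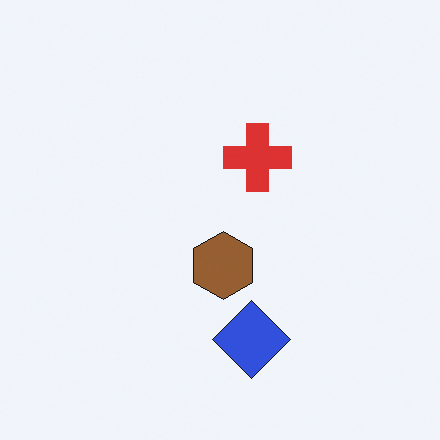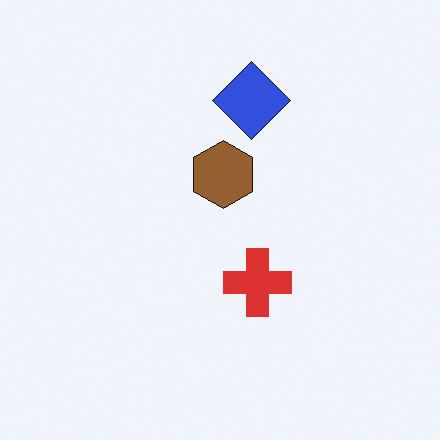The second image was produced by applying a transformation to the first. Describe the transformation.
It was flipped vertically (top ↔ bottom).

The blue diamond is in the bottom of the first image and the top of the second — shapes on opposite sides of the horizontal midline have swapped in a mirror flip.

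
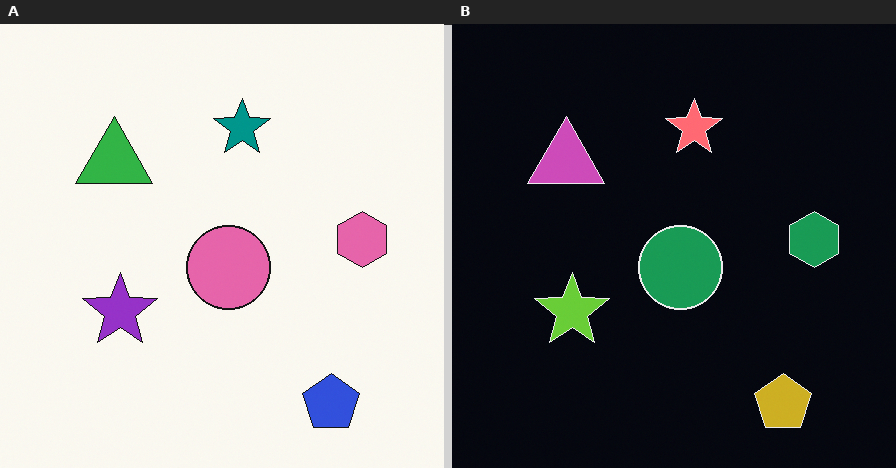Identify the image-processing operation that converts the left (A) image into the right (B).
The right (B) image is the left (A) color-inverted (negative).

The light background has become dark and every shape's color is its complement — a photographic negative.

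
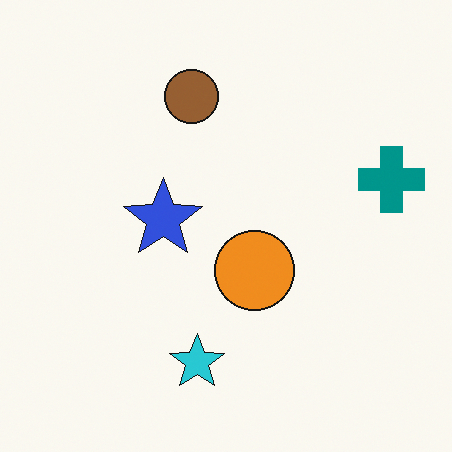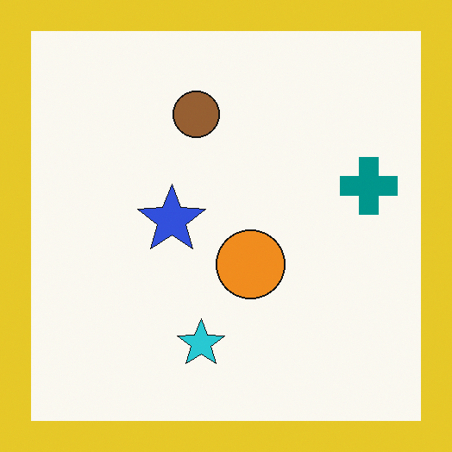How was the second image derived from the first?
Framed with a yellow border.

A solid yellow frame runs around the edge of the second image, with the content slightly shrunk inside it.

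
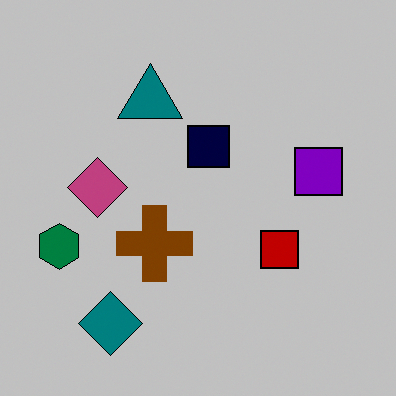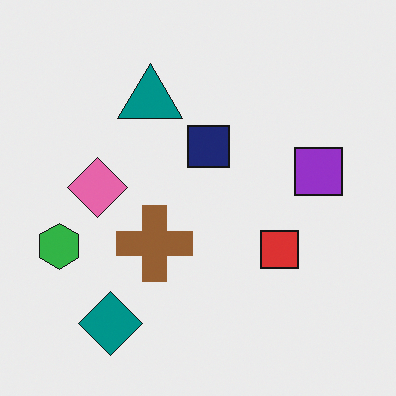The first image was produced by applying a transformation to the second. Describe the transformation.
The first image is the second aggressively posterized.

Each flat color has snapped to a coarser quantized level — most visibly, the near-white background has dropped to a flat grey.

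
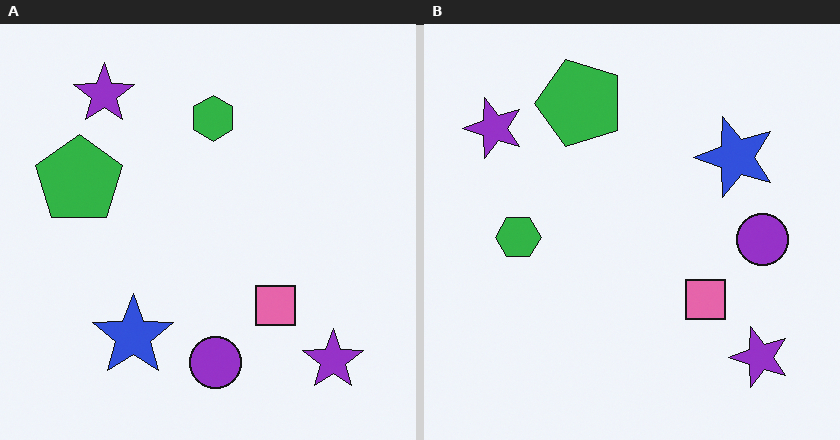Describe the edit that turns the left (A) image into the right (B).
The image was transposed (reflected across the top-left ↔ bottom-right diagonal).

Shapes have swapped their row and column positions — what was in the top-right is now in the bottom-left — a diagonal reflection.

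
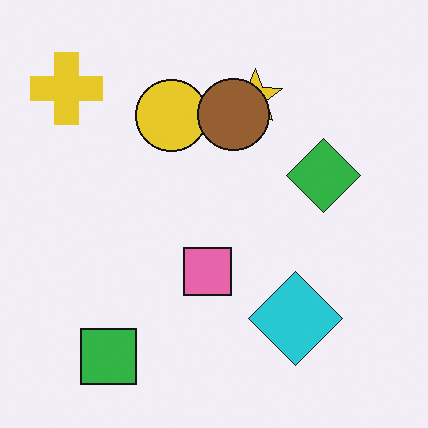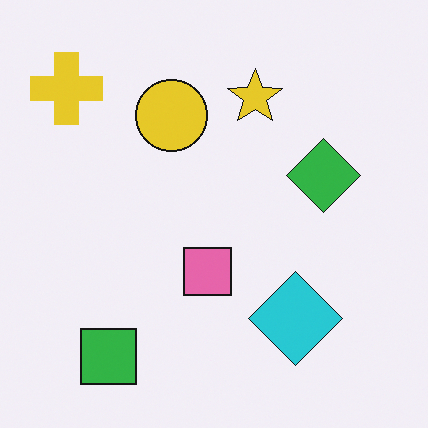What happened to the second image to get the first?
This is the original image overlaid with an additional brown circle.

A brown circle appears in the first image that is absent from the second.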